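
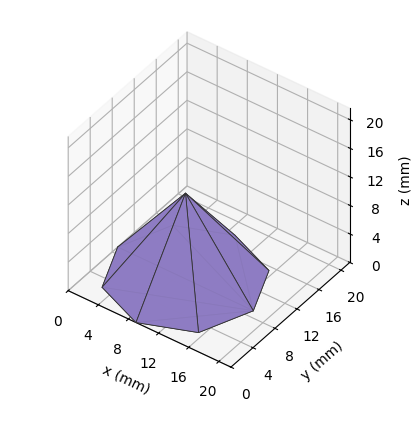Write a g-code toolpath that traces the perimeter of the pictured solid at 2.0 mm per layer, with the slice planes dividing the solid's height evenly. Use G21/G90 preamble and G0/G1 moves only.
Reading the render: the shape is a regular 8-sided pyramid, base circumscribed radius ≈ 9 mm, apex at z ≈ 12 mm (dimensions read to the nearest mm from the axis ticks). For the g-code, the solid's height is divided into equal slices at the stated Δz and each level perimeter traced with G1 moves after a G0 lift.

; perimeter-only toolpath
G21 ; units = mm
G90 ; absolute positioning
G28 ; home
; layer 1
G0 Z2.0
G0 X16.5 Y9.0
G1 X14.3 Y14.3
G1 X9.0 Y16.5
G1 X3.7 Y14.3
G1 X1.5 Y9.0
G1 X3.7 Y3.7
G1 X9.0 Y1.5
G1 X14.3 Y3.7
G1 X16.5 Y9.0
; layer 2
G0 Z4.0
G0 X15.0 Y9.0
G1 X13.3 Y13.3
G1 X9.0 Y15.0
G1 X4.7 Y13.3
G1 X3.0 Y9.0
G1 X4.7 Y4.7
G1 X9.0 Y3.0
G1 X13.3 Y4.7
G1 X15.0 Y9.0
; layer 3
G0 Z6.0
G0 X13.5 Y9.0
G1 X12.2 Y12.2
G1 X9.0 Y13.5
G1 X5.8 Y12.2
G1 X4.5 Y9.0
G1 X5.8 Y5.8
G1 X9.0 Y4.5
G1 X12.2 Y5.8
G1 X13.5 Y9.0
; layer 4
G0 Z8.0
G0 X12.0 Y9.0
G1 X11.1 Y11.1
G1 X9.0 Y12.0
G1 X6.9 Y11.1
G1 X6.0 Y9.0
G1 X6.9 Y6.9
G1 X9.0 Y6.0
G1 X11.1 Y6.9
G1 X12.0 Y9.0
; layer 5
G0 Z10.0
G0 X10.5 Y9.0
G1 X10.1 Y10.1
G1 X9.0 Y10.5
G1 X7.9 Y10.1
G1 X7.5 Y9.0
G1 X7.9 Y7.9
G1 X9.0 Y7.5
G1 X10.1 Y7.9
G1 X10.5 Y9.0
M2 ; end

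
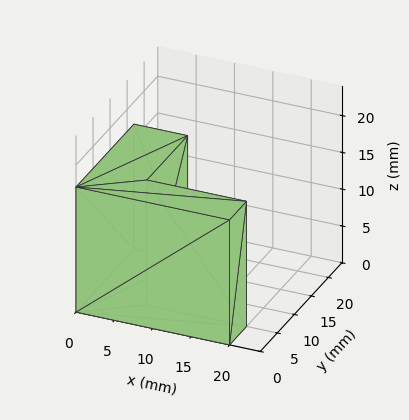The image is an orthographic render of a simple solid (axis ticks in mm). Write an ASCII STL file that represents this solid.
Reading the render: the shape is an L-shaped prism: outer 20 × 17 mm, arm thicknesses ≈ 5 mm (horizontal) and 7 mm (vertical), extruded 17 mm in z (dimensions read to the nearest mm from the axis ticks). For the STL, each face is triangulated and given an outward normal.

solid part
  facet normal 0.0000 0.0000 -1.0000
    outer loop
      vertex 20.0 5.0 0.0
      vertex 20.0 0.0 0.0
      vertex 0.0 0.0 0.0
    endloop
  endfacet
  facet normal 0.0000 0.0000 -1.0000
    outer loop
      vertex 7.0 5.0 0.0
      vertex 20.0 5.0 0.0
      vertex 0.0 0.0 0.0
    endloop
  endfacet
  facet normal 0.0000 0.0000 -1.0000
    outer loop
      vertex 7.0 17.0 0.0
      vertex 7.0 5.0 0.0
      vertex 0.0 0.0 0.0
    endloop
  endfacet
  facet normal 0.0000 0.0000 -1.0000
    outer loop
      vertex 0.0 17.0 0.0
      vertex 7.0 17.0 0.0
      vertex 0.0 0.0 0.0
    endloop
  endfacet
  facet normal 0.0000 0.0000 1.0000
    outer loop
      vertex 0.0 0.0 17.0
      vertex 20.0 0.0 17.0
      vertex 20.0 5.0 17.0
    endloop
  endfacet
  facet normal 0.0000 0.0000 1.0000
    outer loop
      vertex 0.0 0.0 17.0
      vertex 20.0 5.0 17.0
      vertex 7.0 5.0 17.0
    endloop
  endfacet
  facet normal 0.0000 0.0000 1.0000
    outer loop
      vertex 0.0 0.0 17.0
      vertex 7.0 5.0 17.0
      vertex 7.0 17.0 17.0
    endloop
  endfacet
  facet normal 0.0000 0.0000 1.0000
    outer loop
      vertex 0.0 0.0 17.0
      vertex 7.0 17.0 17.0
      vertex 0.0 17.0 17.0
    endloop
  endfacet
  facet normal 0.0000 -1.0000 0.0000
    outer loop
      vertex 0.0 0.0 0.0
      vertex 20.0 0.0 0.0
      vertex 20.0 0.0 17.0
    endloop
  endfacet
  facet normal 0.0000 -1.0000 0.0000
    outer loop
      vertex 0.0 0.0 0.0
      vertex 20.0 0.0 17.0
      vertex 0.0 0.0 17.0
    endloop
  endfacet
  facet normal 1.0000 0.0000 0.0000
    outer loop
      vertex 20.0 0.0 0.0
      vertex 20.0 5.0 0.0
      vertex 20.0 5.0 17.0
    endloop
  endfacet
  facet normal 1.0000 0.0000 0.0000
    outer loop
      vertex 20.0 0.0 0.0
      vertex 20.0 5.0 17.0
      vertex 20.0 0.0 17.0
    endloop
  endfacet
  facet normal 0.0000 1.0000 0.0000
    outer loop
      vertex 20.0 5.0 0.0
      vertex 7.0 5.0 0.0
      vertex 7.0 5.0 17.0
    endloop
  endfacet
  facet normal 0.0000 1.0000 0.0000
    outer loop
      vertex 20.0 5.0 0.0
      vertex 7.0 5.0 17.0
      vertex 20.0 5.0 17.0
    endloop
  endfacet
  facet normal 1.0000 0.0000 0.0000
    outer loop
      vertex 7.0 5.0 0.0
      vertex 7.0 17.0 0.0
      vertex 7.0 17.0 17.0
    endloop
  endfacet
  facet normal 1.0000 0.0000 0.0000
    outer loop
      vertex 7.0 5.0 0.0
      vertex 7.0 17.0 17.0
      vertex 7.0 5.0 17.0
    endloop
  endfacet
  facet normal 0.0000 1.0000 0.0000
    outer loop
      vertex 7.0 17.0 0.0
      vertex 0.0 17.0 0.0
      vertex 0.0 17.0 17.0
    endloop
  endfacet
  facet normal 0.0000 1.0000 0.0000
    outer loop
      vertex 7.0 17.0 0.0
      vertex 0.0 17.0 17.0
      vertex 7.0 17.0 17.0
    endloop
  endfacet
  facet normal -1.0000 0.0000 0.0000
    outer loop
      vertex 0.0 17.0 0.0
      vertex 0.0 0.0 0.0
      vertex 0.0 0.0 17.0
    endloop
  endfacet
  facet normal -1.0000 0.0000 0.0000
    outer loop
      vertex 0.0 17.0 0.0
      vertex 0.0 0.0 17.0
      vertex 0.0 17.0 17.0
    endloop
  endfacet
endsolid part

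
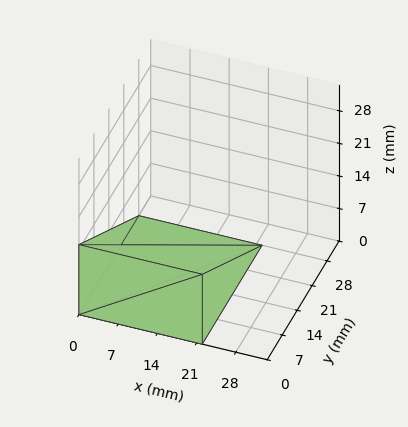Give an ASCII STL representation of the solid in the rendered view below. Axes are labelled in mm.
Reading the render: the shape is a wedge (ramp): 22 × 28 mm base, rising to 15 mm along the y=0 edge and sloping linearly to z=0 at y=28 (dimensions read to the nearest mm from the axis ticks). For the STL, each face is triangulated and given an outward normal.

solid part
  facet normal 0.0000 0.0000 -1.0000
    outer loop
      vertex 22.0 28.0 0.0
      vertex 22.0 0.0 0.0
      vertex 0.0 0.0 0.0
    endloop
  endfacet
  facet normal 0.0000 0.0000 -1.0000
    outer loop
      vertex 0.0 28.0 0.0
      vertex 22.0 28.0 0.0
      vertex 0.0 0.0 0.0
    endloop
  endfacet
  facet normal 0.0000 -1.0000 0.0000
    outer loop
      vertex 0.0 0.0 0.0
      vertex 22.0 0.0 0.0
      vertex 22.0 0.0 15.0
    endloop
  endfacet
  facet normal 0.0000 -1.0000 0.0000
    outer loop
      vertex 0.0 0.0 0.0
      vertex 22.0 0.0 15.0
      vertex 0.0 0.0 15.0
    endloop
  endfacet
  facet normal 0.0000 0.4722 0.8815
    outer loop
      vertex 0.0 0.0 15.0
      vertex 22.0 0.0 15.0
      vertex 22.0 28.0 0.0
    endloop
  endfacet
  facet normal 0.0000 0.4722 0.8815
    outer loop
      vertex 0.0 0.0 15.0
      vertex 22.0 28.0 0.0
      vertex 0.0 28.0 0.0
    endloop
  endfacet
  facet normal -1.0000 0.0000 0.0000
    outer loop
      vertex 0.0 0.0 15.0
      vertex 0.0 28.0 0.0
      vertex 0.0 0.0 0.0
    endloop
  endfacet
  facet normal 1.0000 0.0000 0.0000
    outer loop
      vertex 22.0 0.0 0.0
      vertex 22.0 28.0 0.0
      vertex 22.0 0.0 15.0
    endloop
  endfacet
endsolid part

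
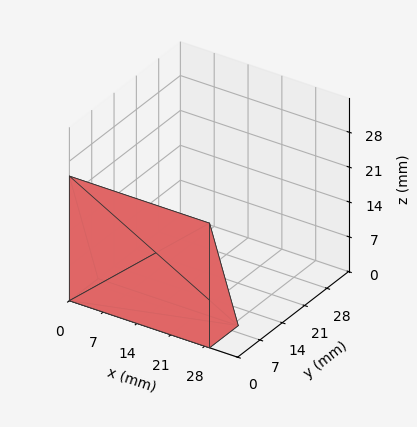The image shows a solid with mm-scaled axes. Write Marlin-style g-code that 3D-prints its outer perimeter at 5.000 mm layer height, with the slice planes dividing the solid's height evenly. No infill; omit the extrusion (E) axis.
Reading the render: the shape is a wedge (ramp): 29 × 9 mm base, rising to 25 mm along the y=0 edge and sloping linearly to z=0 at y=9 (dimensions read to the nearest mm from the axis ticks). For the g-code, the solid's height is divided into equal slices at the stated Δz and each level perimeter traced with G1 moves after a G0 lift.

; perimeter-only toolpath
G21 ; units = mm
G90 ; absolute positioning
G28 ; home
; layer 1
G0 Z5.000
G0 X0.000 Y0.000
G1 X29.000 Y0.000
G1 X29.000 Y7.200
G1 X0.000 Y7.200
G1 X0.000 Y0.000
; layer 2
G0 Z10.000
G0 X0.000 Y0.000
G1 X29.000 Y0.000
G1 X29.000 Y5.400
G1 X0.000 Y5.400
G1 X0.000 Y0.000
; layer 3
G0 Z15.000
G0 X0.000 Y0.000
G1 X29.000 Y0.000
G1 X29.000 Y3.600
G1 X0.000 Y3.600
G1 X0.000 Y0.000
; layer 4
G0 Z20.000
G0 X0.000 Y0.000
G1 X29.000 Y0.000
G1 X29.000 Y1.800
G1 X0.000 Y1.800
G1 X0.000 Y0.000
M2 ; end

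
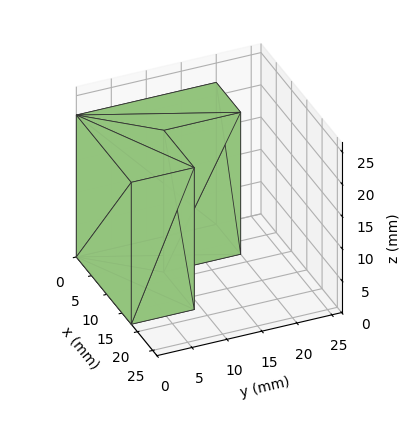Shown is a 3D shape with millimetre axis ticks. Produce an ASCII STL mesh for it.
Reading the render: the shape is an L-shaped prism: outer 18 × 20 mm, arm thicknesses ≈ 9 mm (horizontal) and 8 mm (vertical), extruded 22 mm in z (dimensions read to the nearest mm from the axis ticks). For the STL, each face is triangulated and given an outward normal.

solid part
  facet normal 0.0000 0.0000 -1.0000
    outer loop
      vertex 18.00 9.00 0.00
      vertex 18.00 0.00 0.00
      vertex 0.00 0.00 0.00
    endloop
  endfacet
  facet normal 0.0000 0.0000 -1.0000
    outer loop
      vertex 8.00 9.00 0.00
      vertex 18.00 9.00 0.00
      vertex 0.00 0.00 0.00
    endloop
  endfacet
  facet normal 0.0000 0.0000 -1.0000
    outer loop
      vertex 8.00 20.00 0.00
      vertex 8.00 9.00 0.00
      vertex 0.00 0.00 0.00
    endloop
  endfacet
  facet normal 0.0000 0.0000 -1.0000
    outer loop
      vertex 0.00 20.00 0.00
      vertex 8.00 20.00 0.00
      vertex 0.00 0.00 0.00
    endloop
  endfacet
  facet normal 0.0000 0.0000 1.0000
    outer loop
      vertex 0.00 0.00 22.00
      vertex 18.00 0.00 22.00
      vertex 18.00 9.00 22.00
    endloop
  endfacet
  facet normal 0.0000 0.0000 1.0000
    outer loop
      vertex 0.00 0.00 22.00
      vertex 18.00 9.00 22.00
      vertex 8.00 9.00 22.00
    endloop
  endfacet
  facet normal 0.0000 0.0000 1.0000
    outer loop
      vertex 0.00 0.00 22.00
      vertex 8.00 9.00 22.00
      vertex 8.00 20.00 22.00
    endloop
  endfacet
  facet normal 0.0000 0.0000 1.0000
    outer loop
      vertex 0.00 0.00 22.00
      vertex 8.00 20.00 22.00
      vertex 0.00 20.00 22.00
    endloop
  endfacet
  facet normal 0.0000 -1.0000 0.0000
    outer loop
      vertex 0.00 0.00 0.00
      vertex 18.00 0.00 0.00
      vertex 18.00 0.00 22.00
    endloop
  endfacet
  facet normal 0.0000 -1.0000 0.0000
    outer loop
      vertex 0.00 0.00 0.00
      vertex 18.00 0.00 22.00
      vertex 0.00 0.00 22.00
    endloop
  endfacet
  facet normal 1.0000 0.0000 0.0000
    outer loop
      vertex 18.00 0.00 0.00
      vertex 18.00 9.00 0.00
      vertex 18.00 9.00 22.00
    endloop
  endfacet
  facet normal 1.0000 0.0000 0.0000
    outer loop
      vertex 18.00 0.00 0.00
      vertex 18.00 9.00 22.00
      vertex 18.00 0.00 22.00
    endloop
  endfacet
  facet normal 0.0000 1.0000 0.0000
    outer loop
      vertex 18.00 9.00 0.00
      vertex 8.00 9.00 0.00
      vertex 8.00 9.00 22.00
    endloop
  endfacet
  facet normal 0.0000 1.0000 0.0000
    outer loop
      vertex 18.00 9.00 0.00
      vertex 8.00 9.00 22.00
      vertex 18.00 9.00 22.00
    endloop
  endfacet
  facet normal 1.0000 0.0000 0.0000
    outer loop
      vertex 8.00 9.00 0.00
      vertex 8.00 20.00 0.00
      vertex 8.00 20.00 22.00
    endloop
  endfacet
  facet normal 1.0000 0.0000 0.0000
    outer loop
      vertex 8.00 9.00 0.00
      vertex 8.00 20.00 22.00
      vertex 8.00 9.00 22.00
    endloop
  endfacet
  facet normal 0.0000 1.0000 0.0000
    outer loop
      vertex 8.00 20.00 0.00
      vertex 0.00 20.00 0.00
      vertex 0.00 20.00 22.00
    endloop
  endfacet
  facet normal 0.0000 1.0000 0.0000
    outer loop
      vertex 8.00 20.00 0.00
      vertex 0.00 20.00 22.00
      vertex 8.00 20.00 22.00
    endloop
  endfacet
  facet normal -1.0000 0.0000 0.0000
    outer loop
      vertex 0.00 20.00 0.00
      vertex 0.00 0.00 0.00
      vertex 0.00 0.00 22.00
    endloop
  endfacet
  facet normal -1.0000 0.0000 0.0000
    outer loop
      vertex 0.00 20.00 0.00
      vertex 0.00 0.00 22.00
      vertex 0.00 20.00 22.00
    endloop
  endfacet
endsolid part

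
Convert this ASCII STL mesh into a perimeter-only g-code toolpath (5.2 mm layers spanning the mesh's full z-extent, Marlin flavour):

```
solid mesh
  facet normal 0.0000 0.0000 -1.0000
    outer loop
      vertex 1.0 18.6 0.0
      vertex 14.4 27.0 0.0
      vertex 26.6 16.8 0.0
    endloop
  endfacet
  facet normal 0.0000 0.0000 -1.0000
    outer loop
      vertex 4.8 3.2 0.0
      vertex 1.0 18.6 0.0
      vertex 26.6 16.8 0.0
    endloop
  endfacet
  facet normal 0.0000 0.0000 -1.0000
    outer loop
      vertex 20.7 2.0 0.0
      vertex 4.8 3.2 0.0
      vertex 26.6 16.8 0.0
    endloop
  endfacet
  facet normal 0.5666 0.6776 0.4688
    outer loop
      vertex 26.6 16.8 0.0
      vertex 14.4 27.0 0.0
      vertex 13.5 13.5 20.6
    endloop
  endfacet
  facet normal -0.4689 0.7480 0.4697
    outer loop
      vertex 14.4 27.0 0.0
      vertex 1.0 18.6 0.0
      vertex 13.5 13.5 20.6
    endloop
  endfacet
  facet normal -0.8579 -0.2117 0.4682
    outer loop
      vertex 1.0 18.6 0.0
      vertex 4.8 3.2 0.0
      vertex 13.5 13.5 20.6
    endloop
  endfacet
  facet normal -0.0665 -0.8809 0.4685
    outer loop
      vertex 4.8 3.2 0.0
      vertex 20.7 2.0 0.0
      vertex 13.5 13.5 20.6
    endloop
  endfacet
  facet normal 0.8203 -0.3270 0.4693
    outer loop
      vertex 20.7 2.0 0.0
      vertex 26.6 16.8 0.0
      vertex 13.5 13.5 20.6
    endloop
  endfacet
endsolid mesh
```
; perimeter-only toolpath
G21 ; units = mm
G90 ; absolute positioning
G28 ; home
; layer 1
G0 Z5.2
G0 X23.3 Y16.0
G1 X14.2 Y23.6
G1 X4.1 Y17.3
G1 X7.0 Y5.8
G1 X18.9 Y4.9
G1 X23.3 Y16.0
; layer 2
G0 Z10.3
G0 X20.1 Y15.2
G1 X13.9 Y20.2
G1 X7.2 Y16.1
G1 X9.2 Y8.3
G1 X17.1 Y7.8
G1 X20.1 Y15.2
; layer 3
G0 Z15.5
G0 X16.8 Y14.3
G1 X13.7 Y16.9
G1 X10.4 Y14.8
G1 X11.3 Y10.9
G1 X15.3 Y10.6
G1 X16.8 Y14.3
M2 ; end

The solid is a regular 5-sided pyramid, base circumscribed radius ≈ 13.5 mm, apex at z ≈ 20.6 mm. Slicing at Δz = 5.2 mm — 4 equal slices spanning the solid's height, so layer i sits at z = i·h/4 — gives 3 non-empty perimeters. Each is a 5-segment closed polygon; G0 lifts to the layer z and rapids to the start vertex, then G1 traces the edges. The cross-section shrinks linearly with z (the slice at the apex is degenerate and omitted).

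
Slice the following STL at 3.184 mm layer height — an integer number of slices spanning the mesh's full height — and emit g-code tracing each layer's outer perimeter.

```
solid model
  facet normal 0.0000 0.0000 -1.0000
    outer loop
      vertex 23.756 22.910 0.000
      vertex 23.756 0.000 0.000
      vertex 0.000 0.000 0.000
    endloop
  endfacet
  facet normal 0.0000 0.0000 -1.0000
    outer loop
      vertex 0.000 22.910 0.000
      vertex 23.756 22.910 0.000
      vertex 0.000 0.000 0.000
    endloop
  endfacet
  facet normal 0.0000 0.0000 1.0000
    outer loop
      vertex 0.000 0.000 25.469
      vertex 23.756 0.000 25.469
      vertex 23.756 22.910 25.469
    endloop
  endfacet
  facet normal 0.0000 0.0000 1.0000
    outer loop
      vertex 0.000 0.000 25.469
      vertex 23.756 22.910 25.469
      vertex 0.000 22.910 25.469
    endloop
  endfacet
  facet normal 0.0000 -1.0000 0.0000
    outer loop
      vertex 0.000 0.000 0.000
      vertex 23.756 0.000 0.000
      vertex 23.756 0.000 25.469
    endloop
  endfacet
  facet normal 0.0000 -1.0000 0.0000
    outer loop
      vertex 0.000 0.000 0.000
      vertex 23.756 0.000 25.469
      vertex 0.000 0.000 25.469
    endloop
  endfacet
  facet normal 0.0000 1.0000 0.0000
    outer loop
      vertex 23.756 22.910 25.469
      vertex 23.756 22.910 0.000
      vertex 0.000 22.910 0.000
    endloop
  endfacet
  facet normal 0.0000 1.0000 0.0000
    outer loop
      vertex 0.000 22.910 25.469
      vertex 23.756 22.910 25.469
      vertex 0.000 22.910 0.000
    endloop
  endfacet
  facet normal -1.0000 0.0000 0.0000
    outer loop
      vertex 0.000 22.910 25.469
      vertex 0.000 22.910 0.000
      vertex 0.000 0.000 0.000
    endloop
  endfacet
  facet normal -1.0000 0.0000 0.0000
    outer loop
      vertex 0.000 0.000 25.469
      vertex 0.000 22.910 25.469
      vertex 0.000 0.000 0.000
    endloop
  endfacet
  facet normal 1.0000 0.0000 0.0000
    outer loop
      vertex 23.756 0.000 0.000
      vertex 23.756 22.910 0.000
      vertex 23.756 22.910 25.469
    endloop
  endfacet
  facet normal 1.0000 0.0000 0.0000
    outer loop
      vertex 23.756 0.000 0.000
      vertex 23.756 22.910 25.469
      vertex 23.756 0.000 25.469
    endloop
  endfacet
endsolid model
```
; perimeter-only toolpath
G21 ; units = mm
G90 ; absolute positioning
G28 ; home
; layer 1
G0 Z3.184
G0 X0.000 Y0.000
G1 X23.756 Y0.000
G1 X23.756 Y22.910
G1 X0.000 Y22.910
G1 X0.000 Y0.000
; layer 2
G0 Z6.367
G0 X0.000 Y0.000
G1 X23.756 Y0.000
G1 X23.756 Y22.910
G1 X0.000 Y22.910
G1 X0.000 Y0.000
; layer 3
G0 Z9.551
G0 X0.000 Y0.000
G1 X23.756 Y0.000
G1 X23.756 Y22.910
G1 X0.000 Y22.910
G1 X0.000 Y0.000
; layer 4
G0 Z12.735
G0 X0.000 Y0.000
G1 X23.756 Y0.000
G1 X23.756 Y22.910
G1 X0.000 Y22.910
G1 X0.000 Y0.000
; layer 5
G0 Z15.918
G0 X0.000 Y0.000
G1 X23.756 Y0.000
G1 X23.756 Y22.910
G1 X0.000 Y22.910
G1 X0.000 Y0.000
; layer 6
G0 Z19.102
G0 X0.000 Y0.000
G1 X23.756 Y0.000
G1 X23.756 Y22.910
G1 X0.000 Y22.910
G1 X0.000 Y0.000
; layer 7
G0 Z22.285
G0 X0.000 Y0.000
G1 X23.756 Y0.000
G1 X23.756 Y22.910
G1 X0.000 Y22.910
G1 X0.000 Y0.000
; layer 8
G0 Z25.469
G0 X0.000 Y0.000
G1 X23.756 Y0.000
G1 X23.756 Y22.910
G1 X0.000 Y22.910
G1 X0.000 Y0.000
M2 ; end

The solid is a rectangular box, roughly 23.8 × 22.9 mm footprint and 25.5 mm tall. Slicing at Δz = 3.184 mm — 8 equal slices spanning the solid's height, so layer i sits at z = i·h/8 — gives 8 non-empty perimeters. Each is a 4-segment closed polygon; G0 lifts to the layer z and rapids to the start vertex, then G1 traces the edges.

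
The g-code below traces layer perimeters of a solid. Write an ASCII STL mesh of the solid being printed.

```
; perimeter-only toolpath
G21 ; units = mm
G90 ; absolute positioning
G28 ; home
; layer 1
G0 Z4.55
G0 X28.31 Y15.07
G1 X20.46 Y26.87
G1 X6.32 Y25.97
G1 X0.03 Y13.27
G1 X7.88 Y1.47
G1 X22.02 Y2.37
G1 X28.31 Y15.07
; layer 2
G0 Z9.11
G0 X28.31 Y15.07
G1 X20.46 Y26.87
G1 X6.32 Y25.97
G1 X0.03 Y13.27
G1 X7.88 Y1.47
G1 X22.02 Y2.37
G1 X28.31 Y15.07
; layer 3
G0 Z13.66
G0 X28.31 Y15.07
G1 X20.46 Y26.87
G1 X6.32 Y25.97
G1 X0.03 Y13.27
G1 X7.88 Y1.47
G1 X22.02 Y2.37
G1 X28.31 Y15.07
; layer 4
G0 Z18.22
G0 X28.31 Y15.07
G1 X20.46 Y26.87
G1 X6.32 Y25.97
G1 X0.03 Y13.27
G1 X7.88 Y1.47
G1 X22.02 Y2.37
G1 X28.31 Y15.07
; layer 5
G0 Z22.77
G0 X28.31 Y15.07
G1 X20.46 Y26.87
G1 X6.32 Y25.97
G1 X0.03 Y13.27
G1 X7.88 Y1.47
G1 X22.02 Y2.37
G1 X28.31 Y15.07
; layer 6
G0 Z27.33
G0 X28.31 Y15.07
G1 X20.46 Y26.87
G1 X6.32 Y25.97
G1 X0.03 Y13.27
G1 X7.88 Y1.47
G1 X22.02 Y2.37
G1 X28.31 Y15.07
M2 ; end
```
solid part
  facet normal 0.0000 0.0000 -1.0000
    outer loop
      vertex 6.32 25.97 0.00
      vertex 20.46 26.87 0.00
      vertex 28.31 15.07 0.00
    endloop
  endfacet
  facet normal 0.0000 0.0000 -1.0000
    outer loop
      vertex 0.03 13.27 0.00
      vertex 6.32 25.97 0.00
      vertex 28.31 15.07 0.00
    endloop
  endfacet
  facet normal 0.0000 0.0000 -1.0000
    outer loop
      vertex 7.88 1.47 0.00
      vertex 0.03 13.27 0.00
      vertex 28.31 15.07 0.00
    endloop
  endfacet
  facet normal 0.0000 0.0000 -1.0000
    outer loop
      vertex 22.02 2.37 0.00
      vertex 7.88 1.47 0.00
      vertex 28.31 15.07 0.00
    endloop
  endfacet
  facet normal 0.0000 0.0000 1.0000
    outer loop
      vertex 28.31 15.07 27.33
      vertex 20.46 26.87 27.33
      vertex 6.32 25.97 27.33
    endloop
  endfacet
  facet normal 0.0000 0.0000 1.0000
    outer loop
      vertex 28.31 15.07 27.33
      vertex 6.32 25.97 27.33
      vertex 0.03 13.27 27.33
    endloop
  endfacet
  facet normal 0.0000 0.0000 1.0000
    outer loop
      vertex 28.31 15.07 27.33
      vertex 0.03 13.27 27.33
      vertex 7.88 1.47 27.33
    endloop
  endfacet
  facet normal 0.0000 0.0000 1.0000
    outer loop
      vertex 28.31 15.07 27.33
      vertex 7.88 1.47 27.33
      vertex 22.02 2.37 27.33
    endloop
  endfacet
  facet normal 0.8326 0.5539 0.0000
    outer loop
      vertex 28.31 15.07 0.00
      vertex 20.46 26.87 0.00
      vertex 20.46 26.87 27.33
    endloop
  endfacet
  facet normal 0.8326 0.5539 0.0000
    outer loop
      vertex 28.31 15.07 0.00
      vertex 20.46 26.87 27.33
      vertex 28.31 15.07 27.33
    endloop
  endfacet
  facet normal -0.0635 0.9980 0.0000
    outer loop
      vertex 20.46 26.87 0.00
      vertex 6.32 25.97 0.00
      vertex 6.32 25.97 27.33
    endloop
  endfacet
  facet normal -0.0635 0.9980 0.0000
    outer loop
      vertex 20.46 26.87 0.00
      vertex 6.32 25.97 27.33
      vertex 20.46 26.87 27.33
    endloop
  endfacet
  facet normal -0.8961 0.4438 0.0000
    outer loop
      vertex 6.32 25.97 0.00
      vertex 0.03 13.27 0.00
      vertex 0.03 13.27 27.33
    endloop
  endfacet
  facet normal -0.8961 0.4438 0.0000
    outer loop
      vertex 6.32 25.97 0.00
      vertex 0.03 13.27 27.33
      vertex 6.32 25.97 27.33
    endloop
  endfacet
  facet normal -0.8326 -0.5539 0.0000
    outer loop
      vertex 0.03 13.27 0.00
      vertex 7.88 1.47 0.00
      vertex 7.88 1.47 27.33
    endloop
  endfacet
  facet normal -0.8326 -0.5539 0.0000
    outer loop
      vertex 0.03 13.27 0.00
      vertex 7.88 1.47 27.33
      vertex 0.03 13.27 27.33
    endloop
  endfacet
  facet normal 0.0635 -0.9980 0.0000
    outer loop
      vertex 7.88 1.47 0.00
      vertex 22.02 2.37 0.00
      vertex 22.02 2.37 27.33
    endloop
  endfacet
  facet normal 0.0635 -0.9980 0.0000
    outer loop
      vertex 7.88 1.47 0.00
      vertex 22.02 2.37 27.33
      vertex 7.88 1.47 27.33
    endloop
  endfacet
  facet normal 0.8961 -0.4438 0.0000
    outer loop
      vertex 22.02 2.37 0.00
      vertex 28.31 15.07 0.00
      vertex 28.31 15.07 27.33
    endloop
  endfacet
  facet normal 0.8961 -0.4438 0.0000
    outer loop
      vertex 22.02 2.37 0.00
      vertex 28.31 15.07 27.33
      vertex 22.02 2.37 27.33
    endloop
  endfacet
endsolid part

The G0 Z moves step by Δz≈4.55 mm. Every layer's G1 loop is the same polygon, so the solid is a straight extrusion of it from z=0 to z≈27.3. Closing with flat bottom and top caps and triangulating gives 20 facets — a regular 6-sided prism (a cylinder approximated with 6 flat sides), circumscribed radius ≈ 14.2 mm, height ≈ 27.3 mm.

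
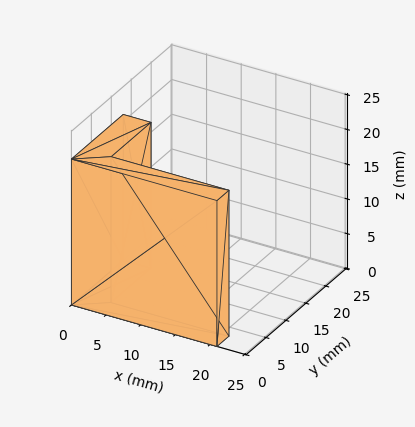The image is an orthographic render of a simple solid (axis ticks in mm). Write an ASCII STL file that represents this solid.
Reading the render: the shape is an L-shaped prism: outer 21 × 13 mm, arm thicknesses ≈ 3 mm (horizontal) and 4 mm (vertical), extruded 21 mm in z (dimensions read to the nearest mm from the axis ticks). For the STL, each face is triangulated and given an outward normal.

solid part
  facet normal 0.0000 0.0000 -1.0000
    outer loop
      vertex 21.000 3.000 0.000
      vertex 21.000 0.000 0.000
      vertex 0.000 0.000 0.000
    endloop
  endfacet
  facet normal 0.0000 0.0000 -1.0000
    outer loop
      vertex 4.000 3.000 0.000
      vertex 21.000 3.000 0.000
      vertex 0.000 0.000 0.000
    endloop
  endfacet
  facet normal 0.0000 0.0000 -1.0000
    outer loop
      vertex 4.000 13.000 0.000
      vertex 4.000 3.000 0.000
      vertex 0.000 0.000 0.000
    endloop
  endfacet
  facet normal 0.0000 0.0000 -1.0000
    outer loop
      vertex 0.000 13.000 0.000
      vertex 4.000 13.000 0.000
      vertex 0.000 0.000 0.000
    endloop
  endfacet
  facet normal 0.0000 0.0000 1.0000
    outer loop
      vertex 0.000 0.000 21.000
      vertex 21.000 0.000 21.000
      vertex 21.000 3.000 21.000
    endloop
  endfacet
  facet normal 0.0000 0.0000 1.0000
    outer loop
      vertex 0.000 0.000 21.000
      vertex 21.000 3.000 21.000
      vertex 4.000 3.000 21.000
    endloop
  endfacet
  facet normal 0.0000 0.0000 1.0000
    outer loop
      vertex 0.000 0.000 21.000
      vertex 4.000 3.000 21.000
      vertex 4.000 13.000 21.000
    endloop
  endfacet
  facet normal 0.0000 0.0000 1.0000
    outer loop
      vertex 0.000 0.000 21.000
      vertex 4.000 13.000 21.000
      vertex 0.000 13.000 21.000
    endloop
  endfacet
  facet normal 0.0000 -1.0000 0.0000
    outer loop
      vertex 0.000 0.000 0.000
      vertex 21.000 0.000 0.000
      vertex 21.000 0.000 21.000
    endloop
  endfacet
  facet normal 0.0000 -1.0000 0.0000
    outer loop
      vertex 0.000 0.000 0.000
      vertex 21.000 0.000 21.000
      vertex 0.000 0.000 21.000
    endloop
  endfacet
  facet normal 1.0000 0.0000 0.0000
    outer loop
      vertex 21.000 0.000 0.000
      vertex 21.000 3.000 0.000
      vertex 21.000 3.000 21.000
    endloop
  endfacet
  facet normal 1.0000 0.0000 0.0000
    outer loop
      vertex 21.000 0.000 0.000
      vertex 21.000 3.000 21.000
      vertex 21.000 0.000 21.000
    endloop
  endfacet
  facet normal 0.0000 1.0000 0.0000
    outer loop
      vertex 21.000 3.000 0.000
      vertex 4.000 3.000 0.000
      vertex 4.000 3.000 21.000
    endloop
  endfacet
  facet normal 0.0000 1.0000 0.0000
    outer loop
      vertex 21.000 3.000 0.000
      vertex 4.000 3.000 21.000
      vertex 21.000 3.000 21.000
    endloop
  endfacet
  facet normal 1.0000 0.0000 0.0000
    outer loop
      vertex 4.000 3.000 0.000
      vertex 4.000 13.000 0.000
      vertex 4.000 13.000 21.000
    endloop
  endfacet
  facet normal 1.0000 0.0000 0.0000
    outer loop
      vertex 4.000 3.000 0.000
      vertex 4.000 13.000 21.000
      vertex 4.000 3.000 21.000
    endloop
  endfacet
  facet normal 0.0000 1.0000 0.0000
    outer loop
      vertex 4.000 13.000 0.000
      vertex 0.000 13.000 0.000
      vertex 0.000 13.000 21.000
    endloop
  endfacet
  facet normal 0.0000 1.0000 0.0000
    outer loop
      vertex 4.000 13.000 0.000
      vertex 0.000 13.000 21.000
      vertex 4.000 13.000 21.000
    endloop
  endfacet
  facet normal -1.0000 0.0000 0.0000
    outer loop
      vertex 0.000 13.000 0.000
      vertex 0.000 0.000 0.000
      vertex 0.000 0.000 21.000
    endloop
  endfacet
  facet normal -1.0000 0.0000 0.0000
    outer loop
      vertex 0.000 13.000 0.000
      vertex 0.000 0.000 21.000
      vertex 0.000 13.000 21.000
    endloop
  endfacet
endsolid part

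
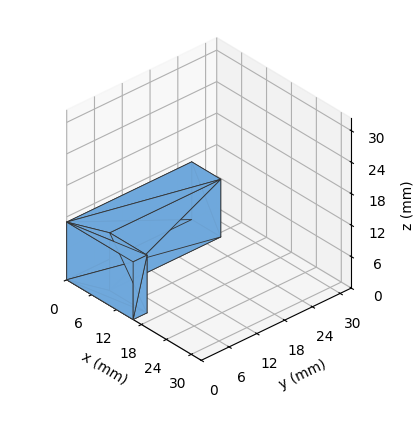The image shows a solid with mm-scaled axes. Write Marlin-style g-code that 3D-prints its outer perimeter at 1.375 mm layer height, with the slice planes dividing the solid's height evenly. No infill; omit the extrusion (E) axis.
Reading the render: the shape is an L-shaped prism: outer 16 × 27 mm, arm thicknesses ≈ 3 mm (horizontal) and 7 mm (vertical), extruded 11 mm in z (dimensions read to the nearest mm from the axis ticks). For the g-code, the solid's height is divided into equal slices at the stated Δz and each level perimeter traced with G1 moves after a G0 lift.

; perimeter-only toolpath
G21 ; units = mm
G90 ; absolute positioning
G28 ; home
; layer 1
G0 Z1.375
G0 X0.000 Y0.000
G1 X16.000 Y0.000
G1 X16.000 Y3.000
G1 X7.000 Y3.000
G1 X7.000 Y27.000
G1 X0.000 Y27.000
G1 X0.000 Y0.000
; layer 2
G0 Z2.750
G0 X0.000 Y0.000
G1 X16.000 Y0.000
G1 X16.000 Y3.000
G1 X7.000 Y3.000
G1 X7.000 Y27.000
G1 X0.000 Y27.000
G1 X0.000 Y0.000
; layer 3
G0 Z4.125
G0 X0.000 Y0.000
G1 X16.000 Y0.000
G1 X16.000 Y3.000
G1 X7.000 Y3.000
G1 X7.000 Y27.000
G1 X0.000 Y27.000
G1 X0.000 Y0.000
; layer 4
G0 Z5.500
G0 X0.000 Y0.000
G1 X16.000 Y0.000
G1 X16.000 Y3.000
G1 X7.000 Y3.000
G1 X7.000 Y27.000
G1 X0.000 Y27.000
G1 X0.000 Y0.000
; layer 5
G0 Z6.875
G0 X0.000 Y0.000
G1 X16.000 Y0.000
G1 X16.000 Y3.000
G1 X7.000 Y3.000
G1 X7.000 Y27.000
G1 X0.000 Y27.000
G1 X0.000 Y0.000
; layer 6
G0 Z8.250
G0 X0.000 Y0.000
G1 X16.000 Y0.000
G1 X16.000 Y3.000
G1 X7.000 Y3.000
G1 X7.000 Y27.000
G1 X0.000 Y27.000
G1 X0.000 Y0.000
; layer 7
G0 Z9.625
G0 X0.000 Y0.000
G1 X16.000 Y0.000
G1 X16.000 Y3.000
G1 X7.000 Y3.000
G1 X7.000 Y27.000
G1 X0.000 Y27.000
G1 X0.000 Y0.000
; layer 8
G0 Z11.000
G0 X0.000 Y0.000
G1 X16.000 Y0.000
G1 X16.000 Y3.000
G1 X7.000 Y3.000
G1 X7.000 Y27.000
G1 X0.000 Y27.000
G1 X0.000 Y0.000
M2 ; end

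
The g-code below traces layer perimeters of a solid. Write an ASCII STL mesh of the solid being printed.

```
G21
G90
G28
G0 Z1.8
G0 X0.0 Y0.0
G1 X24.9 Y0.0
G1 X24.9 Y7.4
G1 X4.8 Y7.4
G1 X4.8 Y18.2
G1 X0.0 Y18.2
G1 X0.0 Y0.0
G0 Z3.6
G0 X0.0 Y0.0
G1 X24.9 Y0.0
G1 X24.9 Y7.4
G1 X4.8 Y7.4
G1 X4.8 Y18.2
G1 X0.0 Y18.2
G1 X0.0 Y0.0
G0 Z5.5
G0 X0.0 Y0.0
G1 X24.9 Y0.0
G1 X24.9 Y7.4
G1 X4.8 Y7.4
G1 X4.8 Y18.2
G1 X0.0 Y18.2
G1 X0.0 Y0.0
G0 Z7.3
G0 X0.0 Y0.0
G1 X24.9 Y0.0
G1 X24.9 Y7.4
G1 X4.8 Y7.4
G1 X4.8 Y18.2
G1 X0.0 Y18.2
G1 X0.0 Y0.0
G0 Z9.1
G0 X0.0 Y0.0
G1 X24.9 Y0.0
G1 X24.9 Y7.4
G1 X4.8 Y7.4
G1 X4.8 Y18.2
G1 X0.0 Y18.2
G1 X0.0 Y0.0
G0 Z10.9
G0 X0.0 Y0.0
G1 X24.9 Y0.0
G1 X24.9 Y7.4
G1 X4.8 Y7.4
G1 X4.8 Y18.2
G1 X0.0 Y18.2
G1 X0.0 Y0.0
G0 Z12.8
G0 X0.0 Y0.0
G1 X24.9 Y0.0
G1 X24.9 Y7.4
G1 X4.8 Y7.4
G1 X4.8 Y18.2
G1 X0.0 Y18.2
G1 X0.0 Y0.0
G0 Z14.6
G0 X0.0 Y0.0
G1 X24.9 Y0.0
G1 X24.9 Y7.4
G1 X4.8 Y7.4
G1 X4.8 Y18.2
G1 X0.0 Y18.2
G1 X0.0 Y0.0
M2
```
solid part
  facet normal 0.0000 0.0000 -1.0000
    outer loop
      vertex 24.9 7.4 0.0
      vertex 24.9 0.0 0.0
      vertex 0.0 0.0 0.0
    endloop
  endfacet
  facet normal 0.0000 0.0000 -1.0000
    outer loop
      vertex 4.8 7.4 0.0
      vertex 24.9 7.4 0.0
      vertex 0.0 0.0 0.0
    endloop
  endfacet
  facet normal 0.0000 0.0000 -1.0000
    outer loop
      vertex 4.8 18.2 0.0
      vertex 4.8 7.4 0.0
      vertex 0.0 0.0 0.0
    endloop
  endfacet
  facet normal 0.0000 0.0000 -1.0000
    outer loop
      vertex 0.0 18.2 0.0
      vertex 4.8 18.2 0.0
      vertex 0.0 0.0 0.0
    endloop
  endfacet
  facet normal 0.0000 0.0000 1.0000
    outer loop
      vertex 0.0 0.0 14.6
      vertex 24.9 0.0 14.6
      vertex 24.9 7.4 14.6
    endloop
  endfacet
  facet normal 0.0000 0.0000 1.0000
    outer loop
      vertex 0.0 0.0 14.6
      vertex 24.9 7.4 14.6
      vertex 4.8 7.4 14.6
    endloop
  endfacet
  facet normal 0.0000 0.0000 1.0000
    outer loop
      vertex 0.0 0.0 14.6
      vertex 4.8 7.4 14.6
      vertex 4.8 18.2 14.6
    endloop
  endfacet
  facet normal 0.0000 0.0000 1.0000
    outer loop
      vertex 0.0 0.0 14.6
      vertex 4.8 18.2 14.6
      vertex 0.0 18.2 14.6
    endloop
  endfacet
  facet normal 0.0000 -1.0000 0.0000
    outer loop
      vertex 0.0 0.0 0.0
      vertex 24.9 0.0 0.0
      vertex 24.9 0.0 14.6
    endloop
  endfacet
  facet normal 0.0000 -1.0000 0.0000
    outer loop
      vertex 0.0 0.0 0.0
      vertex 24.9 0.0 14.6
      vertex 0.0 0.0 14.6
    endloop
  endfacet
  facet normal 1.0000 0.0000 0.0000
    outer loop
      vertex 24.9 0.0 0.0
      vertex 24.9 7.4 0.0
      vertex 24.9 7.4 14.6
    endloop
  endfacet
  facet normal 1.0000 0.0000 0.0000
    outer loop
      vertex 24.9 0.0 0.0
      vertex 24.9 7.4 14.6
      vertex 24.9 0.0 14.6
    endloop
  endfacet
  facet normal 0.0000 1.0000 0.0000
    outer loop
      vertex 24.9 7.4 0.0
      vertex 4.8 7.4 0.0
      vertex 4.8 7.4 14.6
    endloop
  endfacet
  facet normal 0.0000 1.0000 0.0000
    outer loop
      vertex 24.9 7.4 0.0
      vertex 4.8 7.4 14.6
      vertex 24.9 7.4 14.6
    endloop
  endfacet
  facet normal 1.0000 0.0000 0.0000
    outer loop
      vertex 4.8 7.4 0.0
      vertex 4.8 18.2 0.0
      vertex 4.8 18.2 14.6
    endloop
  endfacet
  facet normal 1.0000 0.0000 0.0000
    outer loop
      vertex 4.8 7.4 0.0
      vertex 4.8 18.2 14.6
      vertex 4.8 7.4 14.6
    endloop
  endfacet
  facet normal 0.0000 1.0000 0.0000
    outer loop
      vertex 4.8 18.2 0.0
      vertex 0.0 18.2 0.0
      vertex 0.0 18.2 14.6
    endloop
  endfacet
  facet normal 0.0000 1.0000 0.0000
    outer loop
      vertex 4.8 18.2 0.0
      vertex 0.0 18.2 14.6
      vertex 4.8 18.2 14.6
    endloop
  endfacet
  facet normal -1.0000 0.0000 0.0000
    outer loop
      vertex 0.0 18.2 0.0
      vertex 0.0 0.0 0.0
      vertex 0.0 0.0 14.6
    endloop
  endfacet
  facet normal -1.0000 0.0000 0.0000
    outer loop
      vertex 0.0 18.2 0.0
      vertex 0.0 0.0 14.6
      vertex 0.0 18.2 14.6
    endloop
  endfacet
endsolid part

The G0 Z moves step by Δz≈1.8 mm. Every layer's G1 loop is the same polygon, so the solid is a straight extrusion of it from z=0 to z≈14.6. Closing with flat bottom and top caps and triangulating gives 20 facets — an L-shaped prism: outer 24.9 × 18.2 mm, arm thicknesses ≈ 7.4 mm (horizontal) and 4.8 mm (vertical), extruded 14.6 mm in z.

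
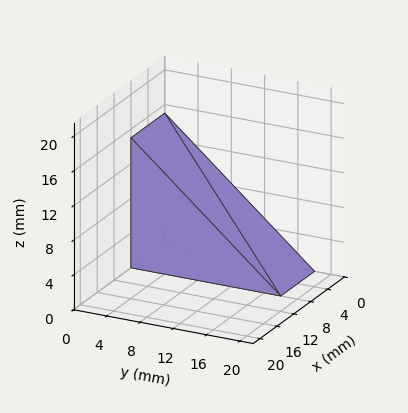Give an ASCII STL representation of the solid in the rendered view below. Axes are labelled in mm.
Reading the render: the shape is a wedge (ramp): 8 × 18 mm base, rising to 15 mm along the y=0 edge and sloping linearly to z=0 at y=18 (dimensions read to the nearest mm from the axis ticks). For the STL, each face is triangulated and given an outward normal.

solid part
  facet normal 0.0000 0.0000 -1.0000
    outer loop
      vertex 8.000 18.000 0.000
      vertex 8.000 0.000 0.000
      vertex 0.000 0.000 0.000
    endloop
  endfacet
  facet normal 0.0000 0.0000 -1.0000
    outer loop
      vertex 0.000 18.000 0.000
      vertex 8.000 18.000 0.000
      vertex 0.000 0.000 0.000
    endloop
  endfacet
  facet normal 0.0000 -1.0000 0.0000
    outer loop
      vertex 0.000 0.000 0.000
      vertex 8.000 0.000 0.000
      vertex 8.000 0.000 15.000
    endloop
  endfacet
  facet normal 0.0000 -1.0000 0.0000
    outer loop
      vertex 0.000 0.000 0.000
      vertex 8.000 0.000 15.000
      vertex 0.000 0.000 15.000
    endloop
  endfacet
  facet normal 0.0000 0.6402 0.7682
    outer loop
      vertex 0.000 0.000 15.000
      vertex 8.000 0.000 15.000
      vertex 8.000 18.000 0.000
    endloop
  endfacet
  facet normal 0.0000 0.6402 0.7682
    outer loop
      vertex 0.000 0.000 15.000
      vertex 8.000 18.000 0.000
      vertex 0.000 18.000 0.000
    endloop
  endfacet
  facet normal -1.0000 0.0000 0.0000
    outer loop
      vertex 0.000 0.000 15.000
      vertex 0.000 18.000 0.000
      vertex 0.000 0.000 0.000
    endloop
  endfacet
  facet normal 1.0000 0.0000 0.0000
    outer loop
      vertex 8.000 0.000 0.000
      vertex 8.000 18.000 0.000
      vertex 8.000 0.000 15.000
    endloop
  endfacet
endsolid part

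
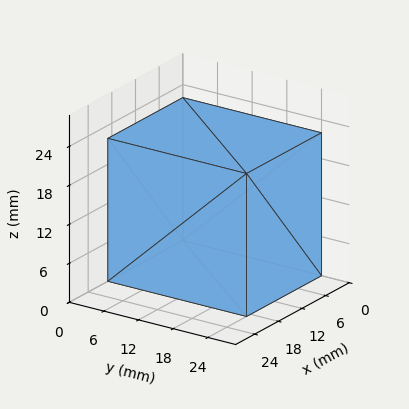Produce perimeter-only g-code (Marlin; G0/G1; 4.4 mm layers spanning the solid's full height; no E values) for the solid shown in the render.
Reading the render: the shape is a rectangular box, roughly 19 × 24 mm footprint and 22 mm tall (dimensions read to the nearest mm from the axis ticks). For the g-code, the solid's height is divided into equal slices at the stated Δz and each level perimeter traced with G1 moves after a G0 lift.

; perimeter-only toolpath
G21 ; units = mm
G90 ; absolute positioning
G28 ; home
; layer 1
G0 Z4.4
G0 X0.0 Y0.0
G1 X19.0 Y0.0
G1 X19.0 Y24.0
G1 X0.0 Y24.0
G1 X0.0 Y0.0
; layer 2
G0 Z8.8
G0 X0.0 Y0.0
G1 X19.0 Y0.0
G1 X19.0 Y24.0
G1 X0.0 Y24.0
G1 X0.0 Y0.0
; layer 3
G0 Z13.2
G0 X0.0 Y0.0
G1 X19.0 Y0.0
G1 X19.0 Y24.0
G1 X0.0 Y24.0
G1 X0.0 Y0.0
; layer 4
G0 Z17.6
G0 X0.0 Y0.0
G1 X19.0 Y0.0
G1 X19.0 Y24.0
G1 X0.0 Y24.0
G1 X0.0 Y0.0
; layer 5
G0 Z22.0
G0 X0.0 Y0.0
G1 X19.0 Y0.0
G1 X19.0 Y24.0
G1 X0.0 Y24.0
G1 X0.0 Y0.0
M2 ; end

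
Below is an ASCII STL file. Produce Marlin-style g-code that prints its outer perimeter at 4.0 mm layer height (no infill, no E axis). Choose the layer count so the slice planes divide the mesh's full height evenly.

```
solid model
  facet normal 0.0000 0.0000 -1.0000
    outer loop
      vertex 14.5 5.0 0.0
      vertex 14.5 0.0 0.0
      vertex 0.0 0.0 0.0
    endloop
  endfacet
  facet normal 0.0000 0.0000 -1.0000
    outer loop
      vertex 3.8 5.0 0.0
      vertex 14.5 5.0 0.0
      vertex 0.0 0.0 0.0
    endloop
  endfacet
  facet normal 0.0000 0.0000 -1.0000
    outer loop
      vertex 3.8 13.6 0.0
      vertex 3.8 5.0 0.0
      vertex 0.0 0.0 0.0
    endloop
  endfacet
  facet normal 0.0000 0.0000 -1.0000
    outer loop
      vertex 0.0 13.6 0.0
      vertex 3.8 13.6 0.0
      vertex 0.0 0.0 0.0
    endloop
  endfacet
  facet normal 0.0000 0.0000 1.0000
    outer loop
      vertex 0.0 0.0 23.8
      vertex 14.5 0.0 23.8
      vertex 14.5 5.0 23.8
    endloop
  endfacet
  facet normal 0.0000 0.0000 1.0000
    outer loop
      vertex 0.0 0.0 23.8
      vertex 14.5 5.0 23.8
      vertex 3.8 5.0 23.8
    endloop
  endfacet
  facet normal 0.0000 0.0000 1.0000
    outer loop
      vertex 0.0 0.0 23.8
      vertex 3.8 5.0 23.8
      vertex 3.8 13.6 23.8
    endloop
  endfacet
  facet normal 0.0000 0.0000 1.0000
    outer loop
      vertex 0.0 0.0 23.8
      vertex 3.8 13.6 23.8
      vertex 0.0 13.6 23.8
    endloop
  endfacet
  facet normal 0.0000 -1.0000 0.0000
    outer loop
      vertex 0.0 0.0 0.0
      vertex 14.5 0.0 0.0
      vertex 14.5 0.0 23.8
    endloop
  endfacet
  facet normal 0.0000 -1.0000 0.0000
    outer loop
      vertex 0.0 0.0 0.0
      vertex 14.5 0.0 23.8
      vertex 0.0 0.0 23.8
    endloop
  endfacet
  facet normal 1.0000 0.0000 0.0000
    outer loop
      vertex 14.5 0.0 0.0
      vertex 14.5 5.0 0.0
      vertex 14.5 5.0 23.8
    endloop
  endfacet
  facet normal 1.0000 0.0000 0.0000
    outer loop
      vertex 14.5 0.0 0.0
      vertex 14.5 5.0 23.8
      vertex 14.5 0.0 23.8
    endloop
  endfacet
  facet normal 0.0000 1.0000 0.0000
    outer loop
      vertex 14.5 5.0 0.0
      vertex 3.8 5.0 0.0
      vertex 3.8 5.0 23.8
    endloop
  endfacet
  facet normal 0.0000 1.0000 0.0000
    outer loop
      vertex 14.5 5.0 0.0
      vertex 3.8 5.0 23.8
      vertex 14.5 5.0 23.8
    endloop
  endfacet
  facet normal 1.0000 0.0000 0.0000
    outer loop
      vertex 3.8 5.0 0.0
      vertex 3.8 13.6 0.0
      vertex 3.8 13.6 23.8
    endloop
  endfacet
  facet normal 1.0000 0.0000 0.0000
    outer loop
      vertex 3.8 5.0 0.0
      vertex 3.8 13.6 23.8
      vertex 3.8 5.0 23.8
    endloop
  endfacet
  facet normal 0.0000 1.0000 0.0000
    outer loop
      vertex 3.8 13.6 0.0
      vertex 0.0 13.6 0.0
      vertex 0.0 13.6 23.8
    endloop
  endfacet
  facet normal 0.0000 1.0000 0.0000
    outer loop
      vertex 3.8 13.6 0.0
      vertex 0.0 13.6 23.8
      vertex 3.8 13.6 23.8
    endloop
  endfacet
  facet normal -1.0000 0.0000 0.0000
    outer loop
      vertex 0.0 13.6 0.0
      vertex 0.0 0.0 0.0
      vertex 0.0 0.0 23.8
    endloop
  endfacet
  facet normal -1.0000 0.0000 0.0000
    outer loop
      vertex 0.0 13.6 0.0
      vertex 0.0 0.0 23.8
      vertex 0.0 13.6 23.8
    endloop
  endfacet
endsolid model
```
; perimeter-only toolpath
G21 ; units = mm
G90 ; absolute positioning
G28 ; home
; layer 1
G0 Z4.0
G0 X0.0 Y0.0
G1 X14.5 Y0.0
G1 X14.5 Y5.0
G1 X3.8 Y5.0
G1 X3.8 Y13.6
G1 X0.0 Y13.6
G1 X0.0 Y0.0
; layer 2
G0 Z7.9
G0 X0.0 Y0.0
G1 X14.5 Y0.0
G1 X14.5 Y5.0
G1 X3.8 Y5.0
G1 X3.8 Y13.6
G1 X0.0 Y13.6
G1 X0.0 Y0.0
; layer 3
G0 Z11.9
G0 X0.0 Y0.0
G1 X14.5 Y0.0
G1 X14.5 Y5.0
G1 X3.8 Y5.0
G1 X3.8 Y13.6
G1 X0.0 Y13.6
G1 X0.0 Y0.0
; layer 4
G0 Z15.9
G0 X0.0 Y0.0
G1 X14.5 Y0.0
G1 X14.5 Y5.0
G1 X3.8 Y5.0
G1 X3.8 Y13.6
G1 X0.0 Y13.6
G1 X0.0 Y0.0
; layer 5
G0 Z19.8
G0 X0.0 Y0.0
G1 X14.5 Y0.0
G1 X14.5 Y5.0
G1 X3.8 Y5.0
G1 X3.8 Y13.6
G1 X0.0 Y13.6
G1 X0.0 Y0.0
; layer 6
G0 Z23.8
G0 X0.0 Y0.0
G1 X14.5 Y0.0
G1 X14.5 Y5.0
G1 X3.8 Y5.0
G1 X3.8 Y13.6
G1 X0.0 Y13.6
G1 X0.0 Y0.0
M2 ; end

The solid is an L-shaped prism: outer 14.5 × 13.6 mm, arm thicknesses ≈ 5 mm (horizontal) and 3.8 mm (vertical), extruded 23.8 mm in z. Slicing at Δz = 4.0 mm — 6 equal slices spanning the solid's height, so layer i sits at z = i·h/6 — gives 6 non-empty perimeters. Each is a 6-segment closed polygon; G0 lifts to the layer z and rapids to the start vertex, then G1 traces the edges.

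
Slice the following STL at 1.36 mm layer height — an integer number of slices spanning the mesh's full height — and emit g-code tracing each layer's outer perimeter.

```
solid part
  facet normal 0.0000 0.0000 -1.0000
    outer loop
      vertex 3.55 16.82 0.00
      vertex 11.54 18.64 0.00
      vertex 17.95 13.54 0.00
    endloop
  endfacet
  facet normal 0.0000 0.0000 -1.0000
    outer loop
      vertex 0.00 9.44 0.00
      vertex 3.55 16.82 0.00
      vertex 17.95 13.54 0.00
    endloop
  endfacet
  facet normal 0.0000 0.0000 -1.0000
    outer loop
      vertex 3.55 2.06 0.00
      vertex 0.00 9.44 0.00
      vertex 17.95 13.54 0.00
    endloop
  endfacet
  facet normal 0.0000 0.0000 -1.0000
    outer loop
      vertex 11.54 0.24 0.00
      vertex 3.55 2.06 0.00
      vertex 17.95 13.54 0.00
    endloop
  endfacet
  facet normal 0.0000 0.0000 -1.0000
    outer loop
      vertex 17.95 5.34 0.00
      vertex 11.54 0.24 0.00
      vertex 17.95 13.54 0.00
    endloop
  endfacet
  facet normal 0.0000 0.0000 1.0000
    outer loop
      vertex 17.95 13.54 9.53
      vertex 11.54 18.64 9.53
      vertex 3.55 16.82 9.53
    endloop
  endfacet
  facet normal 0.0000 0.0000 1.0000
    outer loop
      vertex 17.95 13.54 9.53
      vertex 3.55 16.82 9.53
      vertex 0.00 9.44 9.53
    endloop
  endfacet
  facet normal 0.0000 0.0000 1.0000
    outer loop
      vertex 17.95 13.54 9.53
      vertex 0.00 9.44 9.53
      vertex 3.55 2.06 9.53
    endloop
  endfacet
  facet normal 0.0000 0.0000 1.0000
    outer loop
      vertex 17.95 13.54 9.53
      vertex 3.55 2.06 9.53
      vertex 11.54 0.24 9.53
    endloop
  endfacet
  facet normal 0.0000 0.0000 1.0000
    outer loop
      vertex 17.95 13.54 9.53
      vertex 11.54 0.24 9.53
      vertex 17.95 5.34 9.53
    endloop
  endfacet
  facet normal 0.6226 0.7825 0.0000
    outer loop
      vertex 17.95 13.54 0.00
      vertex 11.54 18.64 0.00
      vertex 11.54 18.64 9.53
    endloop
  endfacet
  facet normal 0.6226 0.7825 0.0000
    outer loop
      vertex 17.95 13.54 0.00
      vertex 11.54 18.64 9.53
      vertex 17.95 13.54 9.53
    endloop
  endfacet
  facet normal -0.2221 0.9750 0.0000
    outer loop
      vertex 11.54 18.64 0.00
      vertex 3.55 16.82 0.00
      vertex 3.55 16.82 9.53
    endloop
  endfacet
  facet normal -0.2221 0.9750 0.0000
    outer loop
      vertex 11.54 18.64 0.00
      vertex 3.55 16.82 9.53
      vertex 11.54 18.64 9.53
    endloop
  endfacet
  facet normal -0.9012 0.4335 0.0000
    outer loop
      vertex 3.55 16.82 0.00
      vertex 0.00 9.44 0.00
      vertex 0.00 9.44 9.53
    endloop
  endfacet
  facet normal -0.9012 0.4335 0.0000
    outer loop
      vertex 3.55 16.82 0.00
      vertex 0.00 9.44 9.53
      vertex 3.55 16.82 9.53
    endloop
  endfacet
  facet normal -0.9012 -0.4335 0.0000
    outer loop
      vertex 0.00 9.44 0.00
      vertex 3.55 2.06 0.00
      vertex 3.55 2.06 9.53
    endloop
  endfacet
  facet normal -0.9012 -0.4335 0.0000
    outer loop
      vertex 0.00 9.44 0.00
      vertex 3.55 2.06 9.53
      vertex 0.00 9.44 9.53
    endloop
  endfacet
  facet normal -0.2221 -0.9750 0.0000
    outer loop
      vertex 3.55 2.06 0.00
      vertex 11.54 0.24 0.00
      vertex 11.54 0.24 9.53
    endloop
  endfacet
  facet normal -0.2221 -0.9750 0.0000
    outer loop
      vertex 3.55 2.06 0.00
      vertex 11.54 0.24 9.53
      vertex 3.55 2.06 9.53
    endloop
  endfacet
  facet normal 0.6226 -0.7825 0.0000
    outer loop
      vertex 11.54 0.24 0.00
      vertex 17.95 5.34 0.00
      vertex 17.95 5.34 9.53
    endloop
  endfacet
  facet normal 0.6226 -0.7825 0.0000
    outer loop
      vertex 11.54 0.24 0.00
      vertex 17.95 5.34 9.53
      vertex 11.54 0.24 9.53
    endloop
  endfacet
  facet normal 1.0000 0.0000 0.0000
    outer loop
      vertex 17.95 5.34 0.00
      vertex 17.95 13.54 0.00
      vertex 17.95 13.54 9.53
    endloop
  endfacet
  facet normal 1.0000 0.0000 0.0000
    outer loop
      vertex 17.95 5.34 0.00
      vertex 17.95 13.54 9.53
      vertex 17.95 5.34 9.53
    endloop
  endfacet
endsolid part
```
; perimeter-only toolpath
G21 ; units = mm
G90 ; absolute positioning
G28 ; home
; layer 1
G0 Z1.36
G0 X17.95 Y13.54
G1 X11.54 Y18.64
G1 X3.55 Y16.82
G1 X0.00 Y9.44
G1 X3.55 Y2.06
G1 X11.54 Y0.24
G1 X17.95 Y5.34
G1 X17.95 Y13.54
; layer 2
G0 Z2.72
G0 X17.95 Y13.54
G1 X11.54 Y18.64
G1 X3.55 Y16.82
G1 X0.00 Y9.44
G1 X3.55 Y2.06
G1 X11.54 Y0.24
G1 X17.95 Y5.34
G1 X17.95 Y13.54
; layer 3
G0 Z4.08
G0 X17.95 Y13.54
G1 X11.54 Y18.64
G1 X3.55 Y16.82
G1 X0.00 Y9.44
G1 X3.55 Y2.06
G1 X11.54 Y0.24
G1 X17.95 Y5.34
G1 X17.95 Y13.54
; layer 4
G0 Z5.45
G0 X17.95 Y13.54
G1 X11.54 Y18.64
G1 X3.55 Y16.82
G1 X0.00 Y9.44
G1 X3.55 Y2.06
G1 X11.54 Y0.24
G1 X17.95 Y5.34
G1 X17.95 Y13.54
; layer 5
G0 Z6.81
G0 X17.95 Y13.54
G1 X11.54 Y18.64
G1 X3.55 Y16.82
G1 X0.00 Y9.44
G1 X3.55 Y2.06
G1 X11.54 Y0.24
G1 X17.95 Y5.34
G1 X17.95 Y13.54
; layer 6
G0 Z8.17
G0 X17.95 Y13.54
G1 X11.54 Y18.64
G1 X3.55 Y16.82
G1 X0.00 Y9.44
G1 X3.55 Y2.06
G1 X11.54 Y0.24
G1 X17.95 Y5.34
G1 X17.95 Y13.54
; layer 7
G0 Z9.53
G0 X17.95 Y13.54
G1 X11.54 Y18.64
G1 X3.55 Y16.82
G1 X0.00 Y9.44
G1 X3.55 Y2.06
G1 X11.54 Y0.24
G1 X17.95 Y5.34
G1 X17.95 Y13.54
M2 ; end

The solid is a regular 7-sided prism (a cylinder approximated with 7 flat sides), circumscribed radius ≈ 9.44 mm, height ≈ 9.53 mm. Slicing at Δz = 1.36 mm — 7 equal slices spanning the solid's height, so layer i sits at z = i·h/7 — gives 7 non-empty perimeters. Each is a 7-segment closed polygon; G0 lifts to the layer z and rapids to the start vertex, then G1 traces the edges.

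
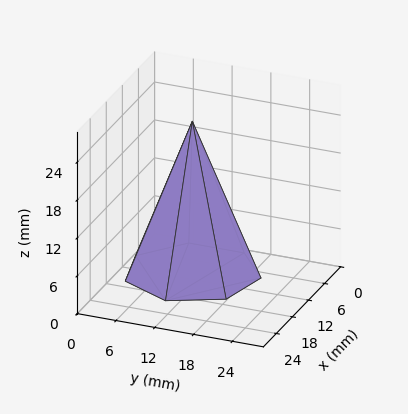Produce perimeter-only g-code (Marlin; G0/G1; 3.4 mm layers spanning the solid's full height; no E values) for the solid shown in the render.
Reading the render: the shape is a regular 7-sided pyramid, base circumscribed radius ≈ 10 mm, apex at z ≈ 24 mm (dimensions read to the nearest mm from the axis ticks). For the g-code, the solid's height is divided into equal slices at the stated Δz and each level perimeter traced with G1 moves after a G0 lift.

; perimeter-only toolpath
G21 ; units = mm
G90 ; absolute positioning
G28 ; home
; layer 1
G0 Z3.4
G0 X18.6 Y10.0
G1 X15.3 Y16.7
G1 X8.1 Y18.3
G1 X2.3 Y13.7
G1 X2.3 Y6.3
G1 X8.1 Y1.7
G1 X15.3 Y3.3
G1 X18.6 Y10.0
; layer 2
G0 Z6.9
G0 X17.1 Y10.0
G1 X14.4 Y15.6
G1 X8.4 Y16.9
G1 X3.6 Y13.1
G1 X3.6 Y6.9
G1 X8.4 Y3.1
G1 X14.4 Y4.4
G1 X17.1 Y10.0
; layer 3
G0 Z10.3
G0 X15.7 Y10.0
G1 X13.5 Y14.5
G1 X8.7 Y15.5
G1 X4.9 Y12.5
G1 X4.9 Y7.5
G1 X8.7 Y4.5
G1 X13.5 Y5.5
G1 X15.7 Y10.0
; layer 4
G0 Z13.7
G0 X14.3 Y10.0
G1 X12.7 Y13.3
G1 X9.1 Y14.2
G1 X6.1 Y11.8
G1 X6.1 Y8.2
G1 X9.1 Y5.8
G1 X12.7 Y6.7
G1 X14.3 Y10.0
; layer 5
G0 Z17.1
G0 X12.9 Y10.0
G1 X11.8 Y12.2
G1 X9.4 Y12.8
G1 X7.4 Y11.2
G1 X7.4 Y8.8
G1 X9.4 Y7.2
G1 X11.8 Y7.8
G1 X12.9 Y10.0
; layer 6
G0 Z20.6
G0 X11.4 Y10.0
G1 X10.9 Y11.1
G1 X9.7 Y11.4
G1 X8.7 Y10.6
G1 X8.7 Y9.4
G1 X9.7 Y8.6
G1 X10.9 Y8.9
G1 X11.4 Y10.0
M2 ; end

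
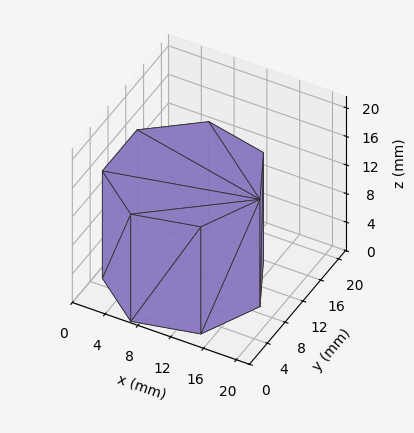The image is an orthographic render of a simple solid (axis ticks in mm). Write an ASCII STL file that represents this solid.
Reading the render: the shape is a regular 7-sided prism (a cylinder approximated with 7 flat sides), circumscribed radius ≈ 9 mm, height ≈ 15 mm (dimensions read to the nearest mm from the axis ticks). For the STL, each face is triangulated and given an outward normal.

solid part
  facet normal 0.0000 0.0000 -1.0000
    outer loop
      vertex 6.997 17.774 0.000
      vertex 14.611 16.036 0.000
      vertex 18.000 9.000 0.000
    endloop
  endfacet
  facet normal 0.0000 0.0000 -1.0000
    outer loop
      vertex 0.891 12.905 0.000
      vertex 6.997 17.774 0.000
      vertex 18.000 9.000 0.000
    endloop
  endfacet
  facet normal 0.0000 0.0000 -1.0000
    outer loop
      vertex 0.891 5.095 0.000
      vertex 0.891 12.905 0.000
      vertex 18.000 9.000 0.000
    endloop
  endfacet
  facet normal 0.0000 0.0000 -1.0000
    outer loop
      vertex 6.997 0.226 0.000
      vertex 0.891 5.095 0.000
      vertex 18.000 9.000 0.000
    endloop
  endfacet
  facet normal 0.0000 0.0000 -1.0000
    outer loop
      vertex 14.611 1.964 0.000
      vertex 6.997 0.226 0.000
      vertex 18.000 9.000 0.000
    endloop
  endfacet
  facet normal 0.0000 0.0000 1.0000
    outer loop
      vertex 18.000 9.000 15.000
      vertex 14.611 16.036 15.000
      vertex 6.997 17.774 15.000
    endloop
  endfacet
  facet normal 0.0000 0.0000 1.0000
    outer loop
      vertex 18.000 9.000 15.000
      vertex 6.997 17.774 15.000
      vertex 0.891 12.905 15.000
    endloop
  endfacet
  facet normal 0.0000 0.0000 1.0000
    outer loop
      vertex 18.000 9.000 15.000
      vertex 0.891 12.905 15.000
      vertex 0.891 5.095 15.000
    endloop
  endfacet
  facet normal 0.0000 0.0000 1.0000
    outer loop
      vertex 18.000 9.000 15.000
      vertex 0.891 5.095 15.000
      vertex 6.997 0.226 15.000
    endloop
  endfacet
  facet normal 0.0000 0.0000 1.0000
    outer loop
      vertex 18.000 9.000 15.000
      vertex 6.997 0.226 15.000
      vertex 14.611 1.964 15.000
    endloop
  endfacet
  facet normal 0.9009 0.4340 0.0000
    outer loop
      vertex 18.000 9.000 0.000
      vertex 14.611 16.036 0.000
      vertex 14.611 16.036 15.000
    endloop
  endfacet
  facet normal 0.9009 0.4340 0.0000
    outer loop
      vertex 18.000 9.000 0.000
      vertex 14.611 16.036 15.000
      vertex 18.000 9.000 15.000
    endloop
  endfacet
  facet normal 0.2225 0.9749 0.0000
    outer loop
      vertex 14.611 16.036 0.000
      vertex 6.997 17.774 0.000
      vertex 6.997 17.774 15.000
    endloop
  endfacet
  facet normal 0.2225 0.9749 0.0000
    outer loop
      vertex 14.611 16.036 0.000
      vertex 6.997 17.774 15.000
      vertex 14.611 16.036 15.000
    endloop
  endfacet
  facet normal -0.6235 0.7819 0.0000
    outer loop
      vertex 6.997 17.774 0.000
      vertex 0.891 12.905 0.000
      vertex 0.891 12.905 15.000
    endloop
  endfacet
  facet normal -0.6235 0.7819 0.0000
    outer loop
      vertex 6.997 17.774 0.000
      vertex 0.891 12.905 15.000
      vertex 6.997 17.774 15.000
    endloop
  endfacet
  facet normal -1.0000 0.0000 0.0000
    outer loop
      vertex 0.891 12.905 0.000
      vertex 0.891 5.095 0.000
      vertex 0.891 5.095 15.000
    endloop
  endfacet
  facet normal -1.0000 0.0000 0.0000
    outer loop
      vertex 0.891 12.905 0.000
      vertex 0.891 5.095 15.000
      vertex 0.891 12.905 15.000
    endloop
  endfacet
  facet normal -0.6235 -0.7819 0.0000
    outer loop
      vertex 0.891 5.095 0.000
      vertex 6.997 0.226 0.000
      vertex 6.997 0.226 15.000
    endloop
  endfacet
  facet normal -0.6235 -0.7819 0.0000
    outer loop
      vertex 0.891 5.095 0.000
      vertex 6.997 0.226 15.000
      vertex 0.891 5.095 15.000
    endloop
  endfacet
  facet normal 0.2225 -0.9749 0.0000
    outer loop
      vertex 6.997 0.226 0.000
      vertex 14.611 1.964 0.000
      vertex 14.611 1.964 15.000
    endloop
  endfacet
  facet normal 0.2225 -0.9749 0.0000
    outer loop
      vertex 6.997 0.226 0.000
      vertex 14.611 1.964 15.000
      vertex 6.997 0.226 15.000
    endloop
  endfacet
  facet normal 0.9009 -0.4340 0.0000
    outer loop
      vertex 14.611 1.964 0.000
      vertex 18.000 9.000 0.000
      vertex 18.000 9.000 15.000
    endloop
  endfacet
  facet normal 0.9009 -0.4340 0.0000
    outer loop
      vertex 14.611 1.964 0.000
      vertex 18.000 9.000 15.000
      vertex 14.611 1.964 15.000
    endloop
  endfacet
endsolid part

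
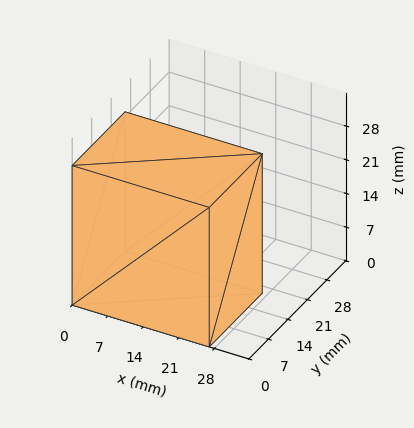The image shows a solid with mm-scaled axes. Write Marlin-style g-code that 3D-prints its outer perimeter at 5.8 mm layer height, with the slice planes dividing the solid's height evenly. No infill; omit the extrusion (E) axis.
Reading the render: the shape is a rectangular box, roughly 27 × 19 mm footprint and 29 mm tall (dimensions read to the nearest mm from the axis ticks). For the g-code, the solid's height is divided into equal slices at the stated Δz and each level perimeter traced with G1 moves after a G0 lift.

; perimeter-only toolpath
G21 ; units = mm
G90 ; absolute positioning
G28 ; home
; layer 1
G0 Z5.8
G0 X0.0 Y0.0
G1 X27.0 Y0.0
G1 X27.0 Y19.0
G1 X0.0 Y19.0
G1 X0.0 Y0.0
; layer 2
G0 Z11.6
G0 X0.0 Y0.0
G1 X27.0 Y0.0
G1 X27.0 Y19.0
G1 X0.0 Y19.0
G1 X0.0 Y0.0
; layer 3
G0 Z17.4
G0 X0.0 Y0.0
G1 X27.0 Y0.0
G1 X27.0 Y19.0
G1 X0.0 Y19.0
G1 X0.0 Y0.0
; layer 4
G0 Z23.2
G0 X0.0 Y0.0
G1 X27.0 Y0.0
G1 X27.0 Y19.0
G1 X0.0 Y19.0
G1 X0.0 Y0.0
; layer 5
G0 Z29.0
G0 X0.0 Y0.0
G1 X27.0 Y0.0
G1 X27.0 Y19.0
G1 X0.0 Y19.0
G1 X0.0 Y0.0
M2 ; end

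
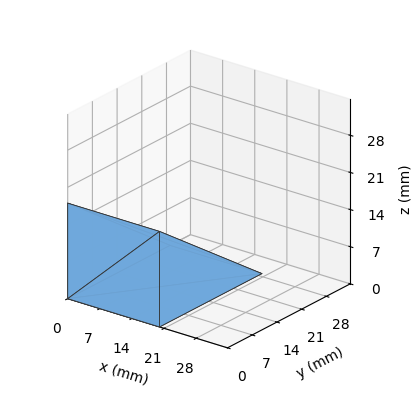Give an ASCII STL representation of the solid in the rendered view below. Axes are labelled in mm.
Reading the render: the shape is a wedge (ramp): 20 × 29 mm base, rising to 18 mm along the y=0 edge and sloping linearly to z=0 at y=29 (dimensions read to the nearest mm from the axis ticks). For the STL, each face is triangulated and given an outward normal.

solid part
  facet normal 0.0000 0.0000 -1.0000
    outer loop
      vertex 20.0 29.0 0.0
      vertex 20.0 0.0 0.0
      vertex 0.0 0.0 0.0
    endloop
  endfacet
  facet normal 0.0000 0.0000 -1.0000
    outer loop
      vertex 0.0 29.0 0.0
      vertex 20.0 29.0 0.0
      vertex 0.0 0.0 0.0
    endloop
  endfacet
  facet normal 0.0000 -1.0000 0.0000
    outer loop
      vertex 0.0 0.0 0.0
      vertex 20.0 0.0 0.0
      vertex 20.0 0.0 18.0
    endloop
  endfacet
  facet normal 0.0000 -1.0000 0.0000
    outer loop
      vertex 0.0 0.0 0.0
      vertex 20.0 0.0 18.0
      vertex 0.0 0.0 18.0
    endloop
  endfacet
  facet normal 0.0000 0.5274 0.8496
    outer loop
      vertex 0.0 0.0 18.0
      vertex 20.0 0.0 18.0
      vertex 20.0 29.0 0.0
    endloop
  endfacet
  facet normal 0.0000 0.5274 0.8496
    outer loop
      vertex 0.0 0.0 18.0
      vertex 20.0 29.0 0.0
      vertex 0.0 29.0 0.0
    endloop
  endfacet
  facet normal -1.0000 0.0000 0.0000
    outer loop
      vertex 0.0 0.0 18.0
      vertex 0.0 29.0 0.0
      vertex 0.0 0.0 0.0
    endloop
  endfacet
  facet normal 1.0000 0.0000 0.0000
    outer loop
      vertex 20.0 0.0 0.0
      vertex 20.0 29.0 0.0
      vertex 20.0 0.0 18.0
    endloop
  endfacet
endsolid part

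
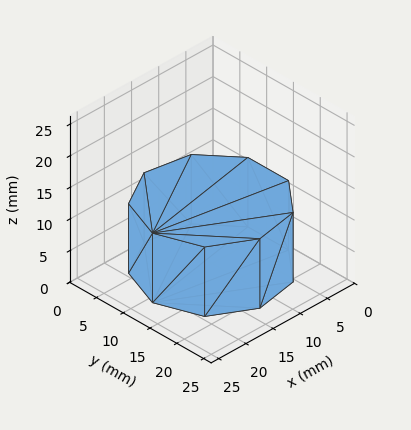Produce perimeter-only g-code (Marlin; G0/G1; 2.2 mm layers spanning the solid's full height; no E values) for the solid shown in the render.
Reading the render: the shape is a regular 9-sided prism (a cylinder approximated with 9 flat sides), circumscribed radius ≈ 11 mm, height ≈ 11 mm (dimensions read to the nearest mm from the axis ticks). For the g-code, the solid's height is divided into equal slices at the stated Δz and each level perimeter traced with G1 moves after a G0 lift.

; perimeter-only toolpath
G21 ; units = mm
G90 ; absolute positioning
G28 ; home
; layer 1
G0 Z2.2
G0 X22.0 Y11.0
G1 X19.4 Y18.1
G1 X12.9 Y21.8
G1 X5.5 Y20.5
G1 X0.7 Y14.8
G1 X0.7 Y7.2
G1 X5.5 Y1.5
G1 X12.9 Y0.2
G1 X19.4 Y3.9
G1 X22.0 Y11.0
; layer 2
G0 Z4.4
G0 X22.0 Y11.0
G1 X19.4 Y18.1
G1 X12.9 Y21.8
G1 X5.5 Y20.5
G1 X0.7 Y14.8
G1 X0.7 Y7.2
G1 X5.5 Y1.5
G1 X12.9 Y0.2
G1 X19.4 Y3.9
G1 X22.0 Y11.0
; layer 3
G0 Z6.6
G0 X22.0 Y11.0
G1 X19.4 Y18.1
G1 X12.9 Y21.8
G1 X5.5 Y20.5
G1 X0.7 Y14.8
G1 X0.7 Y7.2
G1 X5.5 Y1.5
G1 X12.9 Y0.2
G1 X19.4 Y3.9
G1 X22.0 Y11.0
; layer 4
G0 Z8.8
G0 X22.0 Y11.0
G1 X19.4 Y18.1
G1 X12.9 Y21.8
G1 X5.5 Y20.5
G1 X0.7 Y14.8
G1 X0.7 Y7.2
G1 X5.5 Y1.5
G1 X12.9 Y0.2
G1 X19.4 Y3.9
G1 X22.0 Y11.0
; layer 5
G0 Z11.0
G0 X22.0 Y11.0
G1 X19.4 Y18.1
G1 X12.9 Y21.8
G1 X5.5 Y20.5
G1 X0.7 Y14.8
G1 X0.7 Y7.2
G1 X5.5 Y1.5
G1 X12.9 Y0.2
G1 X19.4 Y3.9
G1 X22.0 Y11.0
M2 ; end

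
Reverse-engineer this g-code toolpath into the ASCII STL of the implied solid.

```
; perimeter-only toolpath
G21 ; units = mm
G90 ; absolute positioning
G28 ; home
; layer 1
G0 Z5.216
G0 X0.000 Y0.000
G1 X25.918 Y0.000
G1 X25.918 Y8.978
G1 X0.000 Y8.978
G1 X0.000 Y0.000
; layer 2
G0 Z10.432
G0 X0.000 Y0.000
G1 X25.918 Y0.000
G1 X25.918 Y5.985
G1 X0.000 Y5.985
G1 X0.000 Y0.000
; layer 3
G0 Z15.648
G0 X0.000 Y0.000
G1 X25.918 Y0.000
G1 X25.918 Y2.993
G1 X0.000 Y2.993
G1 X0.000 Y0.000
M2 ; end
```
solid part
  facet normal 0.0000 0.0000 -1.0000
    outer loop
      vertex 25.918 11.970 0.000
      vertex 25.918 0.000 0.000
      vertex 0.000 0.000 0.000
    endloop
  endfacet
  facet normal 0.0000 0.0000 -1.0000
    outer loop
      vertex 0.000 11.970 0.000
      vertex 25.918 11.970 0.000
      vertex 0.000 0.000 0.000
    endloop
  endfacet
  facet normal 0.0000 -1.0000 0.0000
    outer loop
      vertex 0.000 0.000 0.000
      vertex 25.918 0.000 0.000
      vertex 25.918 0.000 20.864
    endloop
  endfacet
  facet normal 0.0000 -1.0000 0.0000
    outer loop
      vertex 0.000 0.000 0.000
      vertex 25.918 0.000 20.864
      vertex 0.000 0.000 20.864
    endloop
  endfacet
  facet normal 0.0000 0.8674 0.4976
    outer loop
      vertex 0.000 0.000 20.864
      vertex 25.918 0.000 20.864
      vertex 25.918 11.970 0.000
    endloop
  endfacet
  facet normal 0.0000 0.8674 0.4976
    outer loop
      vertex 0.000 0.000 20.864
      vertex 25.918 11.970 0.000
      vertex 0.000 11.970 0.000
    endloop
  endfacet
  facet normal -1.0000 0.0000 0.0000
    outer loop
      vertex 0.000 0.000 20.864
      vertex 0.000 11.970 0.000
      vertex 0.000 0.000 0.000
    endloop
  endfacet
  facet normal 1.0000 0.0000 0.0000
    outer loop
      vertex 25.918 0.000 0.000
      vertex 25.918 11.970 0.000
      vertex 25.918 0.000 20.864
    endloop
  endfacet
endsolid part

The G0 Z moves step by Δz≈5.216 mm. The G1 loops shrink linearly with z, so the solid tapers from its base footprint up to z≈20.9. Closing with a flat bottom cap and the tapered top and triangulating gives 8 facets — a wedge (ramp): 25.9 × 12 mm base, rising to 20.9 mm along the y=0 edge and sloping linearly to z=0 at y=12.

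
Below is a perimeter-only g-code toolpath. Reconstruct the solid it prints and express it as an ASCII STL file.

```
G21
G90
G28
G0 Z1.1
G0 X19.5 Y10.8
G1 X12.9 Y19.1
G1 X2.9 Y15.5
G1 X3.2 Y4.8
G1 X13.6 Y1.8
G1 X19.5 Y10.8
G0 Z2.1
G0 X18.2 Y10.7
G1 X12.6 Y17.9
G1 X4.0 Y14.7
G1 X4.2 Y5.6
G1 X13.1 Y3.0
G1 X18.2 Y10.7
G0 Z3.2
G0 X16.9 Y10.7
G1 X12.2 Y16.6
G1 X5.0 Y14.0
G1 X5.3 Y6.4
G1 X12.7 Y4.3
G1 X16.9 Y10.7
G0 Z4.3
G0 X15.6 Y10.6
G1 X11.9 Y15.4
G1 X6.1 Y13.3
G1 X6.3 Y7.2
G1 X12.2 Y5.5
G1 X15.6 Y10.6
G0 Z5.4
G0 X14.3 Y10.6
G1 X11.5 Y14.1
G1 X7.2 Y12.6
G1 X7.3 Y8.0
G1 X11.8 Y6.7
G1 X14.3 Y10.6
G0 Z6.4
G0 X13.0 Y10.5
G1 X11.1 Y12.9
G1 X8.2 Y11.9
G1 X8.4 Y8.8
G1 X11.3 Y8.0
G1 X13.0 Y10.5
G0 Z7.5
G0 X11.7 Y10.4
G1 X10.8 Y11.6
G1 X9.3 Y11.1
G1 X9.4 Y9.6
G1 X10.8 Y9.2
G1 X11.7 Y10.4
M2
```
solid part
  facet normal 0.0000 0.0000 -1.0000
    outer loop
      vertex 1.8 16.2 0.0
      vertex 13.3 20.4 0.0
      vertex 20.8 10.8 0.0
    endloop
  endfacet
  facet normal 0.0000 0.0000 -1.0000
    outer loop
      vertex 2.2 4.0 0.0
      vertex 1.8 16.2 0.0
      vertex 20.8 10.8 0.0
    endloop
  endfacet
  facet normal 0.0000 0.0000 -1.0000
    outer loop
      vertex 14.0 0.6 0.0
      vertex 2.2 4.0 0.0
      vertex 20.8 10.8 0.0
    endloop
  endfacet
  facet normal 0.5624 0.4394 0.7005
    outer loop
      vertex 20.8 10.8 0.0
      vertex 13.3 20.4 0.0
      vertex 10.4 10.4 8.6
    endloop
  endfacet
  facet normal -0.2454 0.6720 0.6987
    outer loop
      vertex 13.3 20.4 0.0
      vertex 1.8 16.2 0.0
      vertex 10.4 10.4 8.6
    endloop
  endfacet
  facet normal -0.7148 -0.0234 0.6990
    outer loop
      vertex 1.8 16.2 0.0
      vertex 2.2 4.0 0.0
      vertex 10.4 10.4 8.6
    endloop
  endfacet
  facet normal -0.1978 -0.6866 0.6996
    outer loop
      vertex 2.2 4.0 0.0
      vertex 14.0 0.6 0.0
      vertex 10.4 10.4 8.6
    endloop
  endfacet
  facet normal 0.5941 -0.3961 0.7001
    outer loop
      vertex 14.0 0.6 0.0
      vertex 20.8 10.8 0.0
      vertex 10.4 10.4 8.6
    endloop
  endfacet
endsolid part

The G0 Z moves step by Δz≈1.1 mm. The G1 loops shrink linearly with z, so the solid tapers from its base footprint up to z≈8.6. Closing with a flat bottom cap and the tapered top and triangulating gives 8 facets — a regular 5-sided pyramid, base circumscribed radius ≈ 10.4 mm, apex at z ≈ 8.6 mm.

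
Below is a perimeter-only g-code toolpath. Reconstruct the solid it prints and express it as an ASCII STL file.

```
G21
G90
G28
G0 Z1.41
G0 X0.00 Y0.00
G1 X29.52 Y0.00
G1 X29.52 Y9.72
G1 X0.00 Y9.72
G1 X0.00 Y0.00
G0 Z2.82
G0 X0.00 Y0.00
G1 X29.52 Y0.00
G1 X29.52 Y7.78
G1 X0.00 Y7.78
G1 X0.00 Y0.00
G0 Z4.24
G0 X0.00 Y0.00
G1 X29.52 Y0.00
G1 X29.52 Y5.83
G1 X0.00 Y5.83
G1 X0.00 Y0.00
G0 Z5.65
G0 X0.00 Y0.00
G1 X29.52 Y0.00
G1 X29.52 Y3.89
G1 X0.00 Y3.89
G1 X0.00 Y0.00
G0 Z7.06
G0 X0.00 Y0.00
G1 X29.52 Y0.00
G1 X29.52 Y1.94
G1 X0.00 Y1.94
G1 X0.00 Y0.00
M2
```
solid part
  facet normal 0.0000 0.0000 -1.0000
    outer loop
      vertex 29.52 11.67 0.00
      vertex 29.52 0.00 0.00
      vertex 0.00 0.00 0.00
    endloop
  endfacet
  facet normal 0.0000 0.0000 -1.0000
    outer loop
      vertex 0.00 11.67 0.00
      vertex 29.52 11.67 0.00
      vertex 0.00 0.00 0.00
    endloop
  endfacet
  facet normal 0.0000 -1.0000 0.0000
    outer loop
      vertex 0.00 0.00 0.00
      vertex 29.52 0.00 0.00
      vertex 29.52 0.00 8.47
    endloop
  endfacet
  facet normal 0.0000 -1.0000 0.0000
    outer loop
      vertex 0.00 0.00 0.00
      vertex 29.52 0.00 8.47
      vertex 0.00 0.00 8.47
    endloop
  endfacet
  facet normal 0.0000 0.5874 0.8093
    outer loop
      vertex 0.00 0.00 8.47
      vertex 29.52 0.00 8.47
      vertex 29.52 11.67 0.00
    endloop
  endfacet
  facet normal 0.0000 0.5874 0.8093
    outer loop
      vertex 0.00 0.00 8.47
      vertex 29.52 11.67 0.00
      vertex 0.00 11.67 0.00
    endloop
  endfacet
  facet normal -1.0000 0.0000 0.0000
    outer loop
      vertex 0.00 0.00 8.47
      vertex 0.00 11.67 0.00
      vertex 0.00 0.00 0.00
    endloop
  endfacet
  facet normal 1.0000 0.0000 0.0000
    outer loop
      vertex 29.52 0.00 0.00
      vertex 29.52 11.67 0.00
      vertex 29.52 0.00 8.47
    endloop
  endfacet
endsolid part

The G0 Z moves step by Δz≈1.41 mm. The G1 loops shrink linearly with z, so the solid tapers from its base footprint up to z≈8.47. Closing with a flat bottom cap and the tapered top and triangulating gives 8 facets — a wedge (ramp): 29.5 × 11.7 mm base, rising to 8.47 mm along the y=0 edge and sloping linearly to z=0 at y=11.7.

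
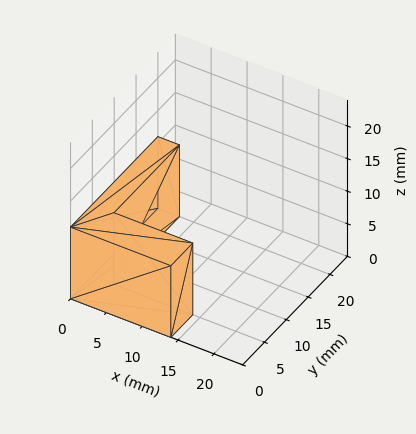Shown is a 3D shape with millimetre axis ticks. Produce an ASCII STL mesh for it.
Reading the render: the shape is an L-shaped prism: outer 14 × 20 mm, arm thicknesses ≈ 5 mm (horizontal) and 3 mm (vertical), extruded 11 mm in z (dimensions read to the nearest mm from the axis ticks). For the STL, each face is triangulated and given an outward normal.

solid part
  facet normal 0.0000 0.0000 -1.0000
    outer loop
      vertex 14.000 5.000 0.000
      vertex 14.000 0.000 0.000
      vertex 0.000 0.000 0.000
    endloop
  endfacet
  facet normal 0.0000 0.0000 -1.0000
    outer loop
      vertex 3.000 5.000 0.000
      vertex 14.000 5.000 0.000
      vertex 0.000 0.000 0.000
    endloop
  endfacet
  facet normal 0.0000 0.0000 -1.0000
    outer loop
      vertex 3.000 20.000 0.000
      vertex 3.000 5.000 0.000
      vertex 0.000 0.000 0.000
    endloop
  endfacet
  facet normal 0.0000 0.0000 -1.0000
    outer loop
      vertex 0.000 20.000 0.000
      vertex 3.000 20.000 0.000
      vertex 0.000 0.000 0.000
    endloop
  endfacet
  facet normal 0.0000 0.0000 1.0000
    outer loop
      vertex 0.000 0.000 11.000
      vertex 14.000 0.000 11.000
      vertex 14.000 5.000 11.000
    endloop
  endfacet
  facet normal 0.0000 0.0000 1.0000
    outer loop
      vertex 0.000 0.000 11.000
      vertex 14.000 5.000 11.000
      vertex 3.000 5.000 11.000
    endloop
  endfacet
  facet normal 0.0000 0.0000 1.0000
    outer loop
      vertex 0.000 0.000 11.000
      vertex 3.000 5.000 11.000
      vertex 3.000 20.000 11.000
    endloop
  endfacet
  facet normal 0.0000 0.0000 1.0000
    outer loop
      vertex 0.000 0.000 11.000
      vertex 3.000 20.000 11.000
      vertex 0.000 20.000 11.000
    endloop
  endfacet
  facet normal 0.0000 -1.0000 0.0000
    outer loop
      vertex 0.000 0.000 0.000
      vertex 14.000 0.000 0.000
      vertex 14.000 0.000 11.000
    endloop
  endfacet
  facet normal 0.0000 -1.0000 0.0000
    outer loop
      vertex 0.000 0.000 0.000
      vertex 14.000 0.000 11.000
      vertex 0.000 0.000 11.000
    endloop
  endfacet
  facet normal 1.0000 0.0000 0.0000
    outer loop
      vertex 14.000 0.000 0.000
      vertex 14.000 5.000 0.000
      vertex 14.000 5.000 11.000
    endloop
  endfacet
  facet normal 1.0000 0.0000 0.0000
    outer loop
      vertex 14.000 0.000 0.000
      vertex 14.000 5.000 11.000
      vertex 14.000 0.000 11.000
    endloop
  endfacet
  facet normal 0.0000 1.0000 0.0000
    outer loop
      vertex 14.000 5.000 0.000
      vertex 3.000 5.000 0.000
      vertex 3.000 5.000 11.000
    endloop
  endfacet
  facet normal 0.0000 1.0000 0.0000
    outer loop
      vertex 14.000 5.000 0.000
      vertex 3.000 5.000 11.000
      vertex 14.000 5.000 11.000
    endloop
  endfacet
  facet normal 1.0000 0.0000 0.0000
    outer loop
      vertex 3.000 5.000 0.000
      vertex 3.000 20.000 0.000
      vertex 3.000 20.000 11.000
    endloop
  endfacet
  facet normal 1.0000 0.0000 0.0000
    outer loop
      vertex 3.000 5.000 0.000
      vertex 3.000 20.000 11.000
      vertex 3.000 5.000 11.000
    endloop
  endfacet
  facet normal 0.0000 1.0000 0.0000
    outer loop
      vertex 3.000 20.000 0.000
      vertex 0.000 20.000 0.000
      vertex 0.000 20.000 11.000
    endloop
  endfacet
  facet normal 0.0000 1.0000 0.0000
    outer loop
      vertex 3.000 20.000 0.000
      vertex 0.000 20.000 11.000
      vertex 3.000 20.000 11.000
    endloop
  endfacet
  facet normal -1.0000 0.0000 0.0000
    outer loop
      vertex 0.000 20.000 0.000
      vertex 0.000 0.000 0.000
      vertex 0.000 0.000 11.000
    endloop
  endfacet
  facet normal -1.0000 0.0000 0.0000
    outer loop
      vertex 0.000 20.000 0.000
      vertex 0.000 0.000 11.000
      vertex 0.000 20.000 11.000
    endloop
  endfacet
endsolid part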